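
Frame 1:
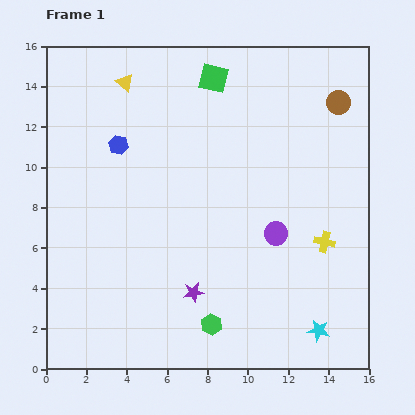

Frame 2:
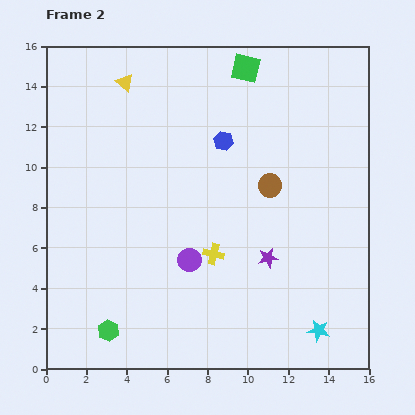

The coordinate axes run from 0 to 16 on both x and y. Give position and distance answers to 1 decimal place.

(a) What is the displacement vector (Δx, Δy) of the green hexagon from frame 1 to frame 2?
(-5.1, -0.3)

The green hexagon was at (8.2, 2.2) in frame 1 and (3.1, 1.9) in frame 2.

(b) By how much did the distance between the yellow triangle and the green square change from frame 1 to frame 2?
+1.6

Distance in frame 1: 4.4. Distance in frame 2: 6.0.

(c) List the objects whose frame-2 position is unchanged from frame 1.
the cyan star, the yellow triangle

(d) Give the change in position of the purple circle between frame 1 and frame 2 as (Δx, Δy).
(-4.3, -1.3)

The purple circle was at (11.4, 6.7) in frame 1 and (7.1, 5.4) in frame 2.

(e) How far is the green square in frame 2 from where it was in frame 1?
1.7

The green square moved from (8.3, 14.4) to (9.9, 14.9), a distance of √(1.6² + 0.5²) ≈ 1.7.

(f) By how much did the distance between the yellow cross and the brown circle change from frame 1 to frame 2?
-2.5

Distance in frame 1: 6.9. Distance in frame 2: 4.4.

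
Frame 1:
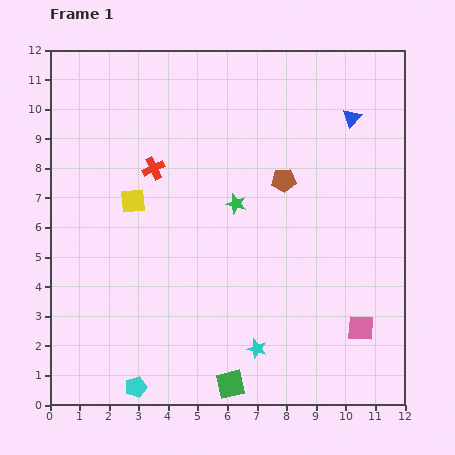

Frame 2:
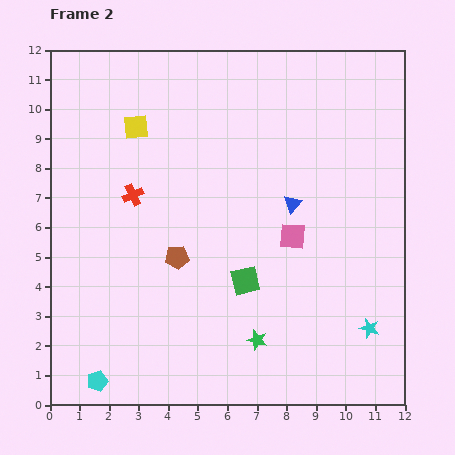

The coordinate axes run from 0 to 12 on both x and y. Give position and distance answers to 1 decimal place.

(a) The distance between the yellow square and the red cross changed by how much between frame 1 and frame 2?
+1.0

Distance in frame 1: 1.3. Distance in frame 2: 2.3.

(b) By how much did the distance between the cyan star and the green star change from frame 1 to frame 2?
-1.1

Distance in frame 1: 4.9. Distance in frame 2: 3.8.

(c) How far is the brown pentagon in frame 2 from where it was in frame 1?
4.4

The brown pentagon moved from (7.9, 7.6) to (4.3, 5.0), a distance of √(3.6² + 2.6²) ≈ 4.4.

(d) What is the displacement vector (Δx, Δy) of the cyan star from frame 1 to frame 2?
(3.8, 0.7)

The cyan star was at (7.0, 1.9) in frame 1 and (10.8, 2.6) in frame 2.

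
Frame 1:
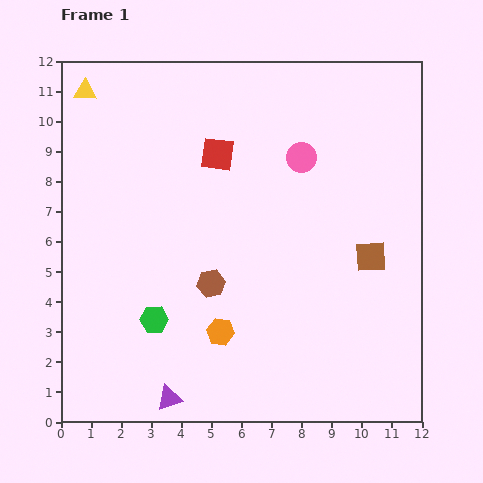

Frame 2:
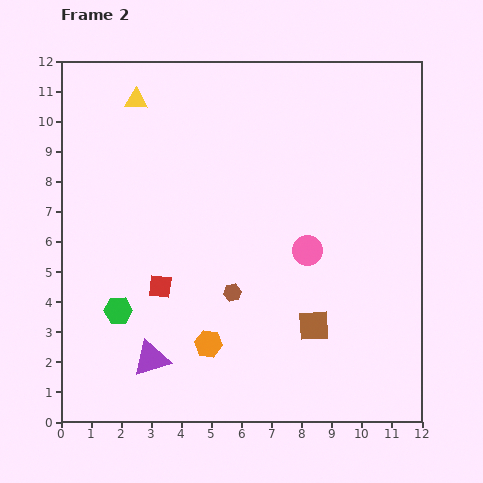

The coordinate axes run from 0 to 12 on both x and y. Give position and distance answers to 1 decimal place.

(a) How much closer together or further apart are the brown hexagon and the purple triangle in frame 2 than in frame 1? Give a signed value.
-0.5

Distance in frame 1: 4.0. Distance in frame 2: 3.5.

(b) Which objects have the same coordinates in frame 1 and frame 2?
none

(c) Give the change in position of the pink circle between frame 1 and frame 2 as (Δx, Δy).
(0.2, -3.1)

The pink circle was at (8.0, 8.8) in frame 1 and (8.2, 5.7) in frame 2.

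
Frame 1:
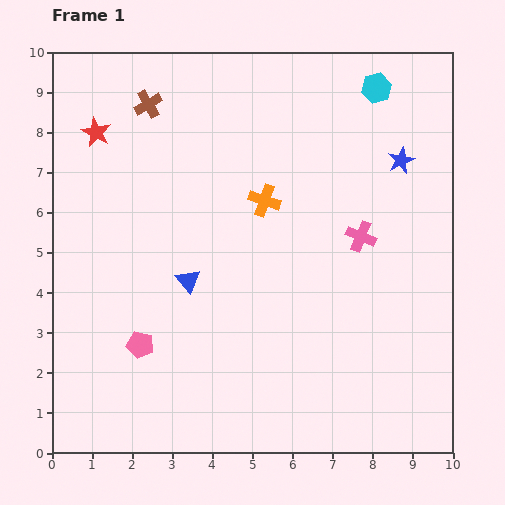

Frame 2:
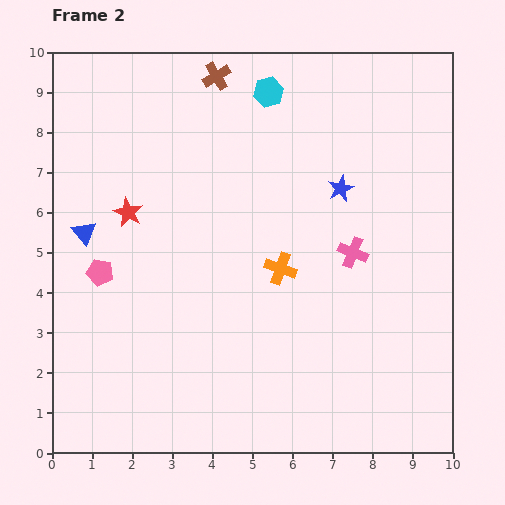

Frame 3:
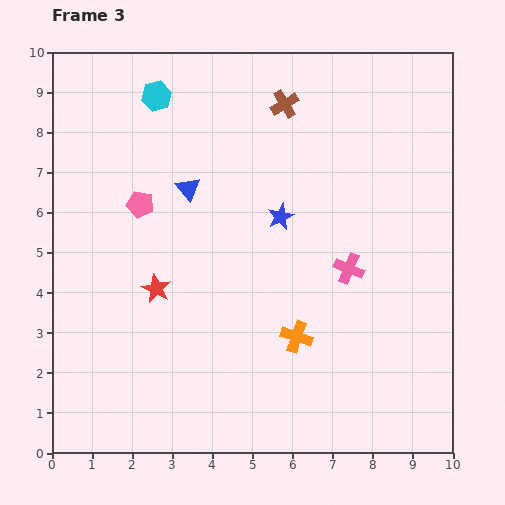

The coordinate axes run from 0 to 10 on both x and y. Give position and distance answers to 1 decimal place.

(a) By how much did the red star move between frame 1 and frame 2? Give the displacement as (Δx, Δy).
(0.8, -2.0)

The red star was at (1.1, 8.0) in frame 1 and (1.9, 6.0) in frame 2.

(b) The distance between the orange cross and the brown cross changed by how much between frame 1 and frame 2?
+1.3

Distance in frame 1: 3.8. Distance in frame 2: 5.1.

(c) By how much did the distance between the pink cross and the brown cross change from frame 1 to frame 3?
-1.8

Distance in frame 1: 6.2. Distance in frame 3: 4.4.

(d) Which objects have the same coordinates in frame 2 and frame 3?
none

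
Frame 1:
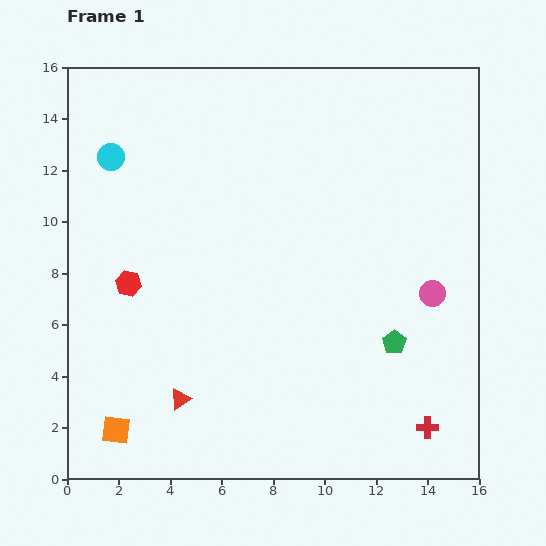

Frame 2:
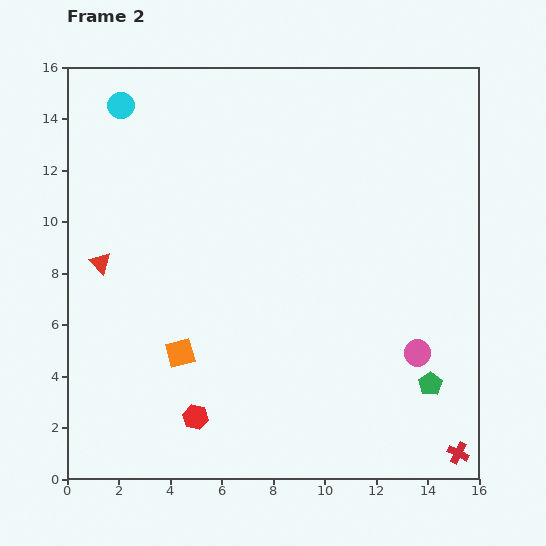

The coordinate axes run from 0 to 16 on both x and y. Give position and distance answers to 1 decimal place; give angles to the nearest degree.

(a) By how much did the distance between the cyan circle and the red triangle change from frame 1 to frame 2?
-3.6

Distance in frame 1: 9.8. Distance in frame 2: 6.2.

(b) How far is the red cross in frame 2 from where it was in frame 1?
1.6

The red cross moved from (14.0, 2.0) to (15.2, 1.0), a distance of √(1.2² + 1.0²) ≈ 1.6.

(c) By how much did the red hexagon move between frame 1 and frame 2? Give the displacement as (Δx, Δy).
(2.6, -5.2)

The red hexagon was at (2.4, 7.6) in frame 1 and (5.0, 2.4) in frame 2.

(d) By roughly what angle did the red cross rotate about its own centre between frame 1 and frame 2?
26° clockwise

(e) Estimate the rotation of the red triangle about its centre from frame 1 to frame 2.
40° counter-clockwise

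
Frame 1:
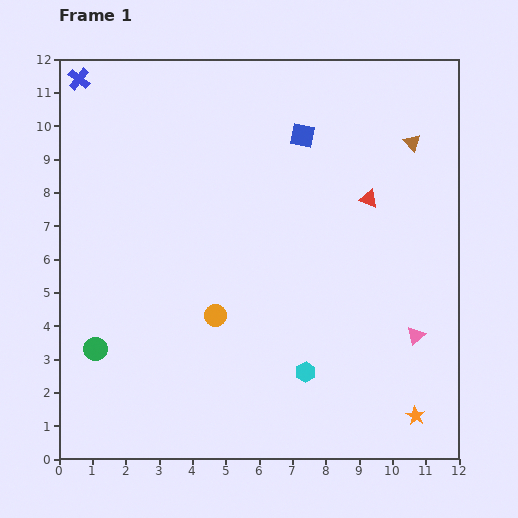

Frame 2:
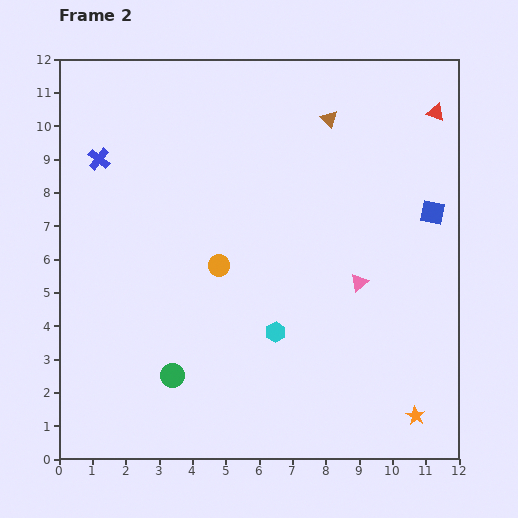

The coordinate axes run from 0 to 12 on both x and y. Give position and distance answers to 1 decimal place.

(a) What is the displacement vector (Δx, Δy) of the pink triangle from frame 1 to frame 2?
(-1.7, 1.6)

The pink triangle was at (10.7, 3.7) in frame 1 and (9.0, 5.3) in frame 2.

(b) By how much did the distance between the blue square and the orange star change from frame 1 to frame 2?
-3.0

Distance in frame 1: 9.1. Distance in frame 2: 6.1.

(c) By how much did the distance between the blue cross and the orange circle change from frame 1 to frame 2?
-3.4

Distance in frame 1: 8.2. Distance in frame 2: 4.8.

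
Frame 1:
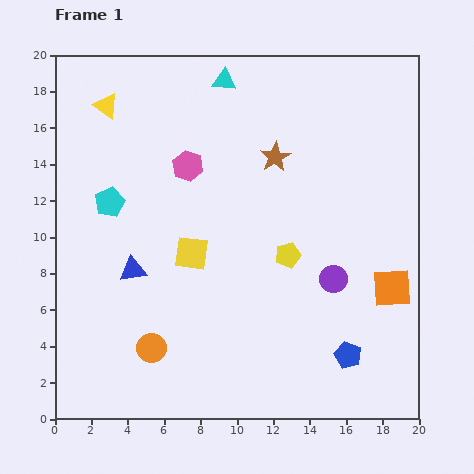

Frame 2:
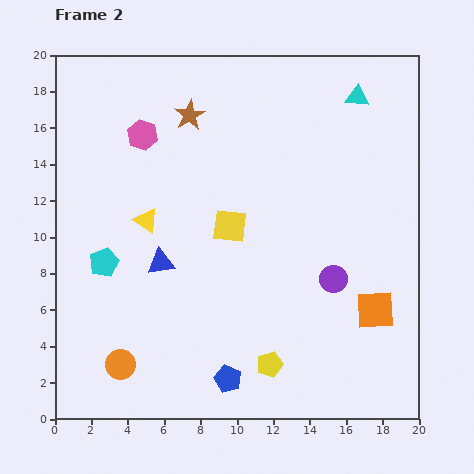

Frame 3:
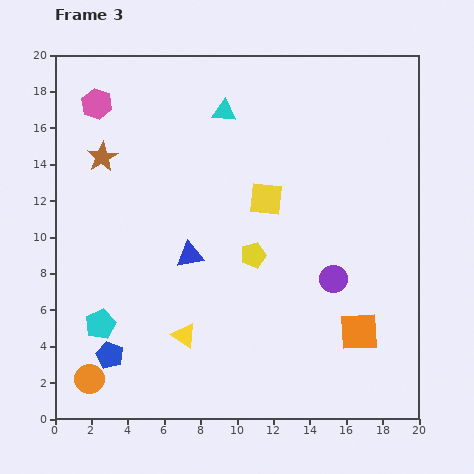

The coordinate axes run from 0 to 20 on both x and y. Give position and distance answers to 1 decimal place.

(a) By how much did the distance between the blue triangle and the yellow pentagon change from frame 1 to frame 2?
-0.3

Distance in frame 1: 8.5. Distance in frame 2: 8.2.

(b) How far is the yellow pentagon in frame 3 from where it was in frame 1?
1.9

The yellow pentagon moved from (12.8, 9.0) to (10.9, 9.0), a distance of √(1.9² + 0.0²) ≈ 1.9.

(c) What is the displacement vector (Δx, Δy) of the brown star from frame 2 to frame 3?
(-4.8, -2.3)

The brown star was at (7.4, 16.7) in frame 2 and (2.6, 14.4) in frame 3.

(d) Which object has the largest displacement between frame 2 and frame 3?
the cyan triangle

(moved 7.3; next 6.6)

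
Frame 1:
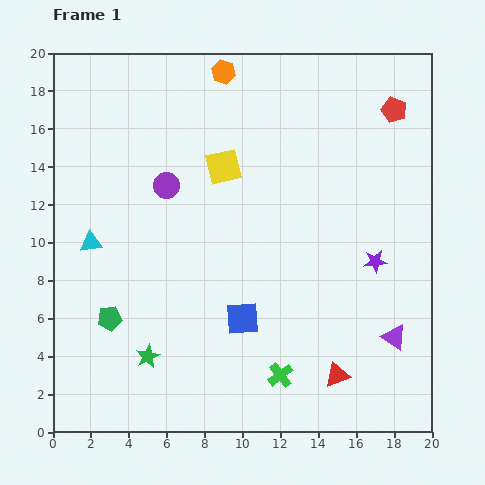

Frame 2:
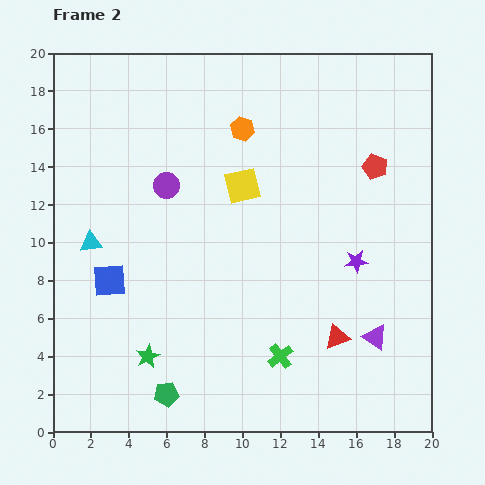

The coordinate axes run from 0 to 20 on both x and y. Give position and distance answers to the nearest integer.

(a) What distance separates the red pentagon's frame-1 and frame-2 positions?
3

The red pentagon moved from (18, 17) to (17, 14), a distance of √(1² + 3²) ≈ 3.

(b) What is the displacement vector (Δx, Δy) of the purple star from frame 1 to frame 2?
(-1, 0)

The purple star was at (17, 9) in frame 1 and (16, 9) in frame 2.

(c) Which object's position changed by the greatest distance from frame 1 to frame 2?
the blue square

(moved 7; next 5)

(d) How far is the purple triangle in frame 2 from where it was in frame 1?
1

The purple triangle moved from (18, 5) to (17, 5), a distance of √(1² + 0²) ≈ 1.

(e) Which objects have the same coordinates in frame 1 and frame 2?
the green star, the cyan triangle, the purple circle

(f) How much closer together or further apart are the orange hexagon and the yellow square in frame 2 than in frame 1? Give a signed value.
-2

Distance in frame 1: 5. Distance in frame 2: 3.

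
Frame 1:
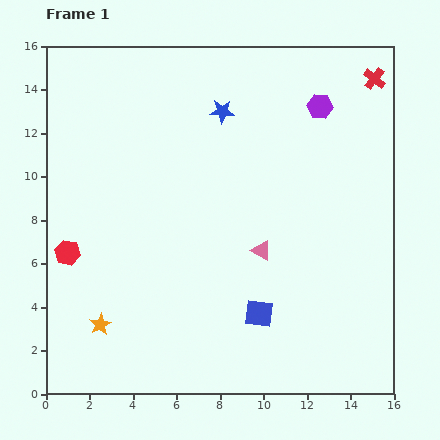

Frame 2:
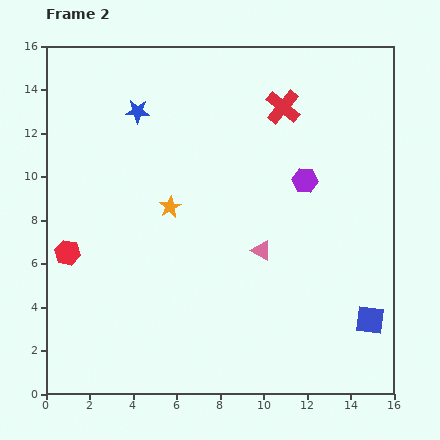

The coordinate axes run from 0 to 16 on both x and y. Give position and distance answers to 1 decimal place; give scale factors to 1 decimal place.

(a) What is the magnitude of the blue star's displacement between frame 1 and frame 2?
3.9

The blue star moved from (8.1, 13.0) to (4.2, 13.0), a distance of √(3.9² + 0.0²) ≈ 3.9.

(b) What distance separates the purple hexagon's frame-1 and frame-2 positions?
3.5

The purple hexagon moved from (12.6, 13.2) to (11.9, 9.8), a distance of √(0.7² + 3.4²) ≈ 3.5.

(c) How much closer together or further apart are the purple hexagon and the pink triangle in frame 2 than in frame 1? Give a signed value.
-3.3

Distance in frame 1: 7.1. Distance in frame 2: 3.8.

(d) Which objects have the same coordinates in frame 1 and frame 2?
the pink triangle, the red hexagon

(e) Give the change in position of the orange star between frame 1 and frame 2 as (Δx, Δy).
(3.2, 5.4)

The orange star was at (2.5, 3.2) in frame 1 and (5.7, 8.6) in frame 2.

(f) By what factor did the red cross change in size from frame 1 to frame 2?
1.6×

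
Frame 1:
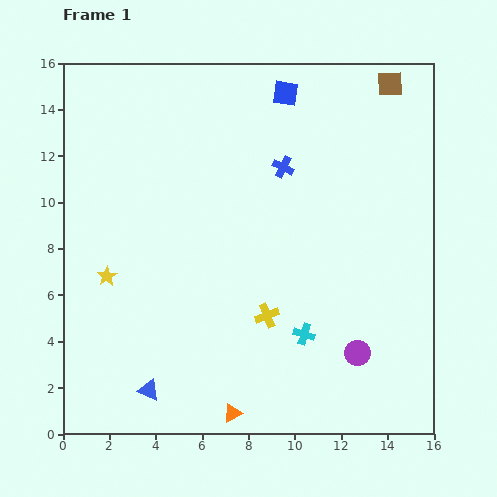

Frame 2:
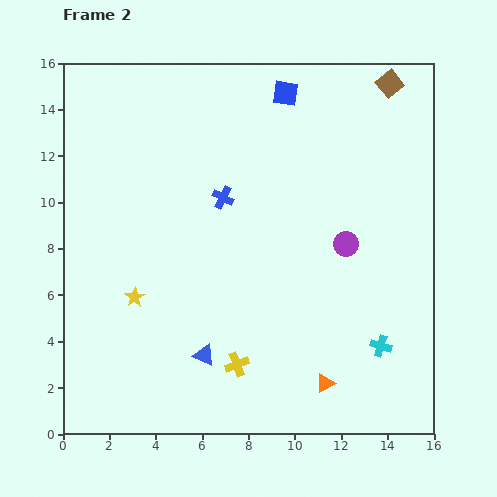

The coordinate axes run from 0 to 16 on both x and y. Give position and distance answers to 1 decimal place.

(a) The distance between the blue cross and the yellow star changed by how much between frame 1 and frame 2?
-3.2

Distance in frame 1: 8.9. Distance in frame 2: 5.7.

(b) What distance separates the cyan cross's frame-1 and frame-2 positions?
3.3

The cyan cross moved from (10.4, 4.3) to (13.7, 3.8), a distance of √(3.3² + 0.5²) ≈ 3.3.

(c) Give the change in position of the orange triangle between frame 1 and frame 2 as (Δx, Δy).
(4.0, 1.3)

The orange triangle was at (7.3, 0.9) in frame 1 and (11.3, 2.2) in frame 2.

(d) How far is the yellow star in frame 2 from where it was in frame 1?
1.5

The yellow star moved from (1.9, 6.8) to (3.1, 5.9), a distance of √(1.2² + 0.9²) ≈ 1.5.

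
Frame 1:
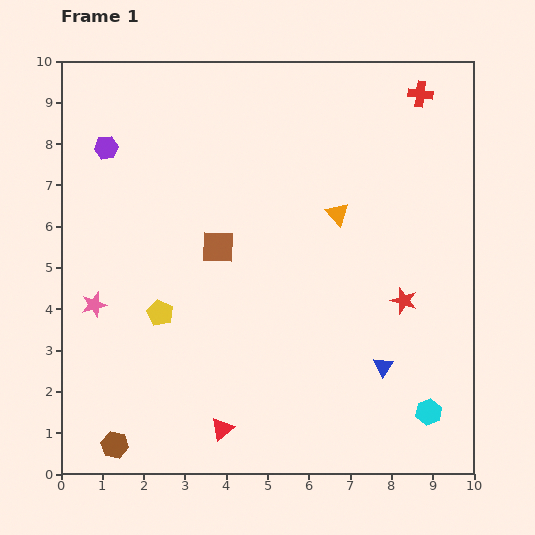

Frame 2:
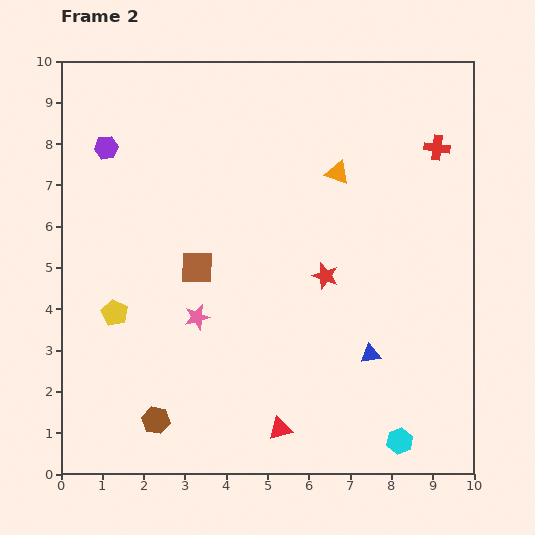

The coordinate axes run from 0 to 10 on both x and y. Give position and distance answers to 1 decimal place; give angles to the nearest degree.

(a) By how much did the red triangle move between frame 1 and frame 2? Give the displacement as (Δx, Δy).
(1.4, 0.0)

The red triangle was at (3.9, 1.1) in frame 1 and (5.3, 1.1) in frame 2.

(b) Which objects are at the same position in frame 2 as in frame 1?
the purple hexagon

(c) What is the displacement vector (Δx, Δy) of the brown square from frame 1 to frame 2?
(-0.5, -0.5)

The brown square was at (3.8, 5.5) in frame 1 and (3.3, 5.0) in frame 2.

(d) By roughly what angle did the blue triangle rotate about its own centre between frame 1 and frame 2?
46° clockwise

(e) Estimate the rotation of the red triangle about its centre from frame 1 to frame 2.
26° clockwise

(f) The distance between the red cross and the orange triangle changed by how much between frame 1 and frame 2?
-1.0

Distance in frame 1: 3.5. Distance in frame 2: 2.5.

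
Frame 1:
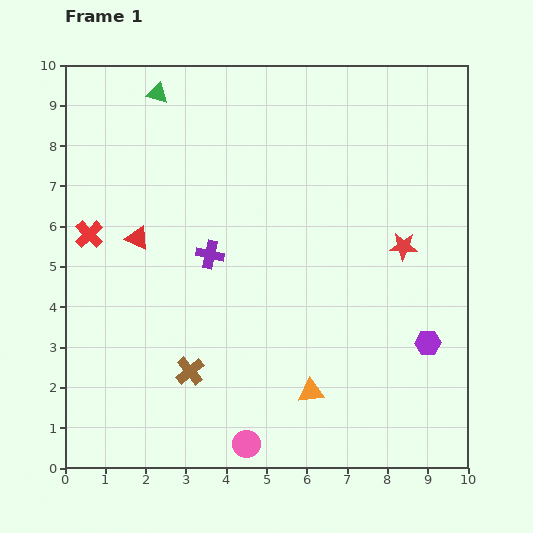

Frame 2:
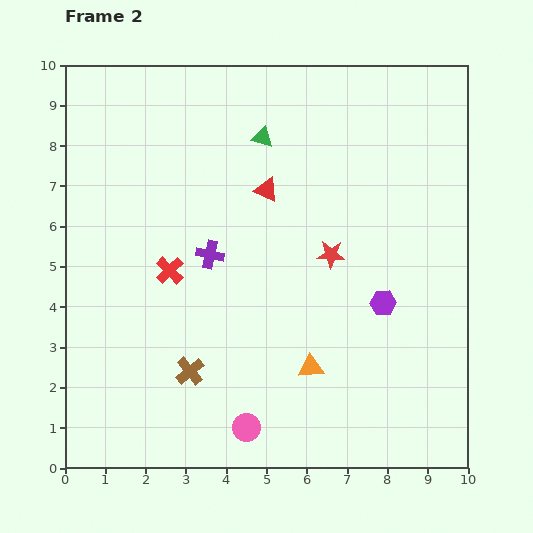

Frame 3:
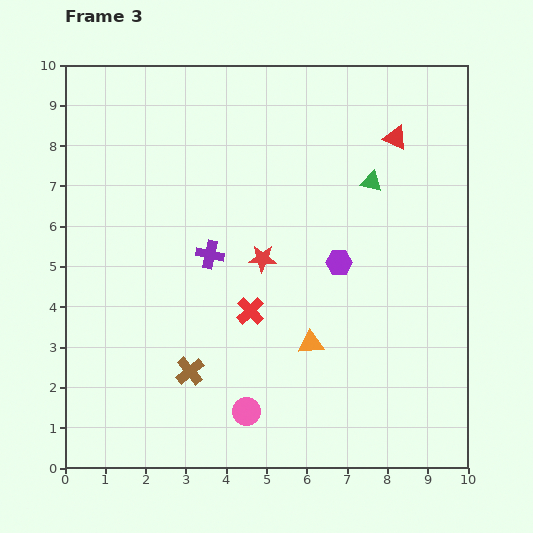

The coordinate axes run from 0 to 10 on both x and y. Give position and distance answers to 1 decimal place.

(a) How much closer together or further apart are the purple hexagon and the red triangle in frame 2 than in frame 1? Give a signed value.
-3.7

Distance in frame 1: 7.7. Distance in frame 2: 4.0.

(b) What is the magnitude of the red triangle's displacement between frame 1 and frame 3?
6.9

The red triangle moved from (1.8, 5.7) to (8.2, 8.2), a distance of √(6.4² + 2.5²) ≈ 6.9.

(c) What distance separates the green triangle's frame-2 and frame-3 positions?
2.9

The green triangle moved from (4.9, 8.2) to (7.6, 7.1), a distance of √(2.7² + 1.1²) ≈ 2.9.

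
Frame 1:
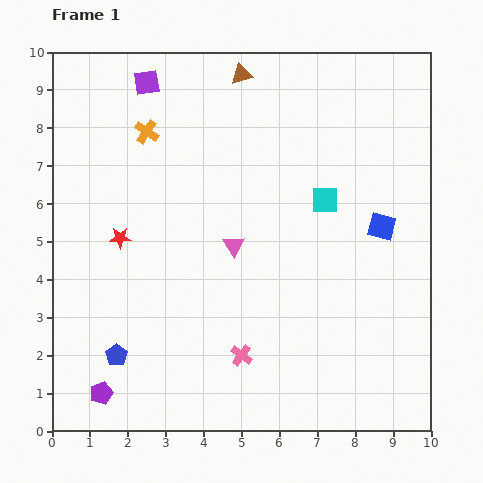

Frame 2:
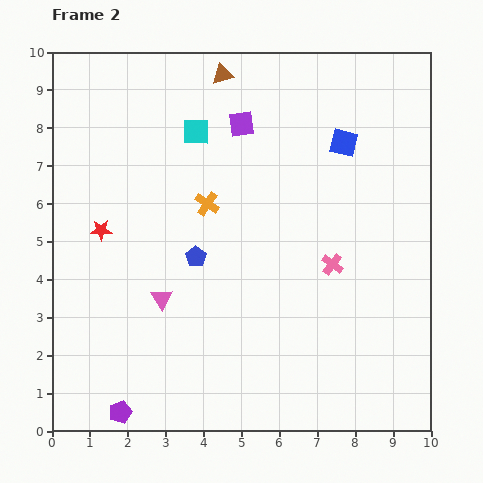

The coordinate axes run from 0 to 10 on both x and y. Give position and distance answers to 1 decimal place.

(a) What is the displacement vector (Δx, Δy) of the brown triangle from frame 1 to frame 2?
(-0.5, 0.0)

The brown triangle was at (5.0, 9.4) in frame 1 and (4.5, 9.4) in frame 2.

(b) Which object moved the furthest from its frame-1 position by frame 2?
the cyan square

(moved 3.8; next 3.4)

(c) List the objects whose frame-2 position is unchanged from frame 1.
none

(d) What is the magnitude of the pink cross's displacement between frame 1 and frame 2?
3.4

The pink cross moved from (5.0, 2.0) to (7.4, 4.4), a distance of √(2.4² + 2.4²) ≈ 3.4.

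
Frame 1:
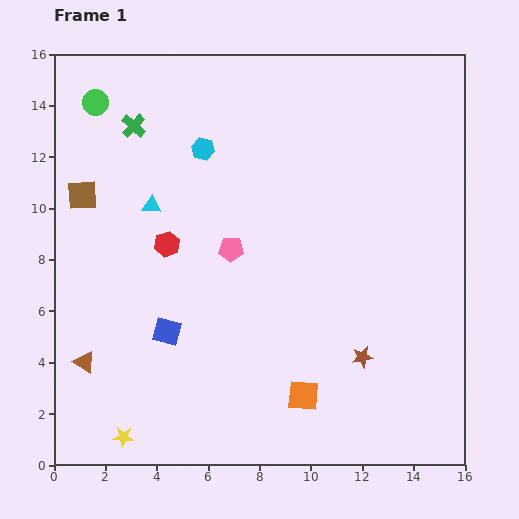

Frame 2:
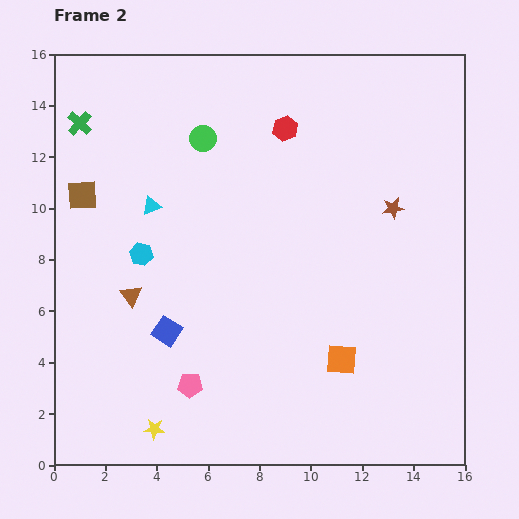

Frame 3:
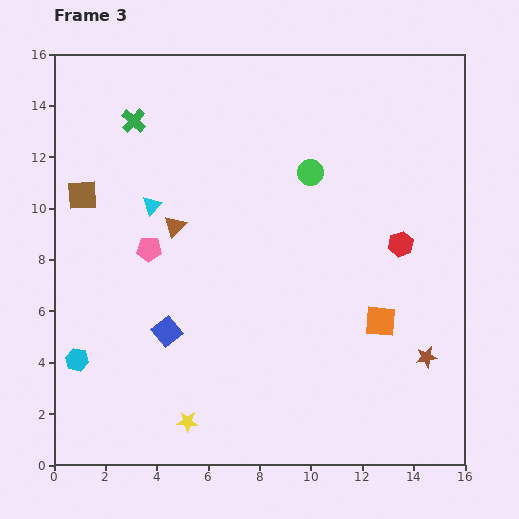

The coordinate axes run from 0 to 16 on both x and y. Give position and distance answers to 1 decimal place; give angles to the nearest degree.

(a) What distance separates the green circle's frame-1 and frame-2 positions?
4.4

The green circle moved from (1.6, 14.1) to (5.8, 12.7), a distance of √(4.2² + 1.4²) ≈ 4.4.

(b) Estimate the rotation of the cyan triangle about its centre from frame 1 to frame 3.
52° counter-clockwise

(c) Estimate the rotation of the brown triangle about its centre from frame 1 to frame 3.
39° clockwise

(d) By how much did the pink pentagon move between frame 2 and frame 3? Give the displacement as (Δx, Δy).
(-1.6, 5.3)

The pink pentagon was at (5.3, 3.1) in frame 2 and (3.7, 8.4) in frame 3.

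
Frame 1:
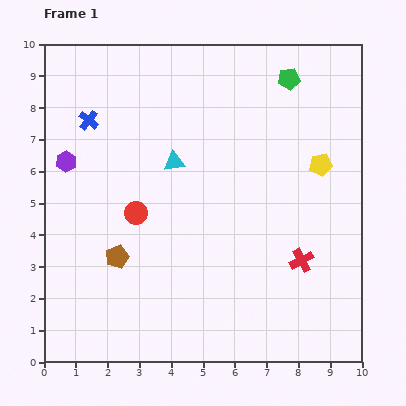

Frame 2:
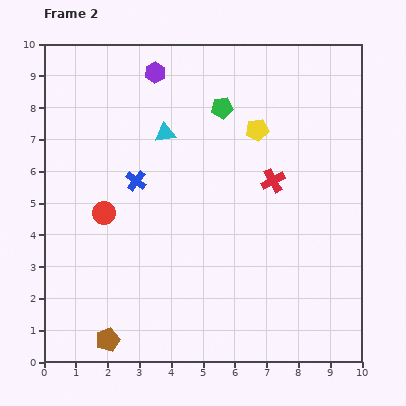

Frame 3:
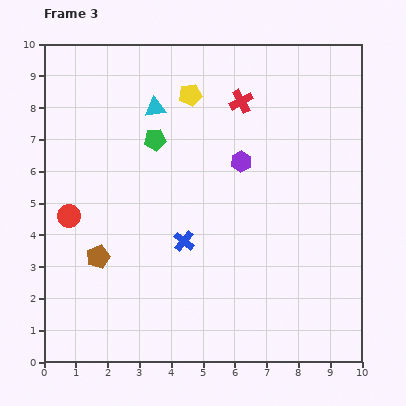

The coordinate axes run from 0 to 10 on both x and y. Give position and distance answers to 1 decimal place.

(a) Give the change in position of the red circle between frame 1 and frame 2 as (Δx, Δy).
(-1.0, 0.0)

The red circle was at (2.9, 4.7) in frame 1 and (1.9, 4.7) in frame 2.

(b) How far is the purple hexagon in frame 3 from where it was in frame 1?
5.5

The purple hexagon moved from (0.7, 6.3) to (6.2, 6.3), a distance of √(5.5² + 0.0²) ≈ 5.5.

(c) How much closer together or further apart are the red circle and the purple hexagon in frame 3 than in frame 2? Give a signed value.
+1.0

Distance in frame 2: 4.7. Distance in frame 3: 5.7.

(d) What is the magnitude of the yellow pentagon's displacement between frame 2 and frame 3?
2.4

The yellow pentagon moved from (6.7, 7.3) to (4.6, 8.4), a distance of √(2.1² + 1.1²) ≈ 2.4.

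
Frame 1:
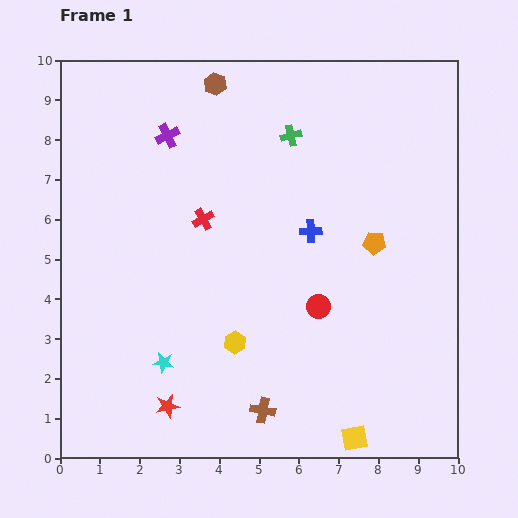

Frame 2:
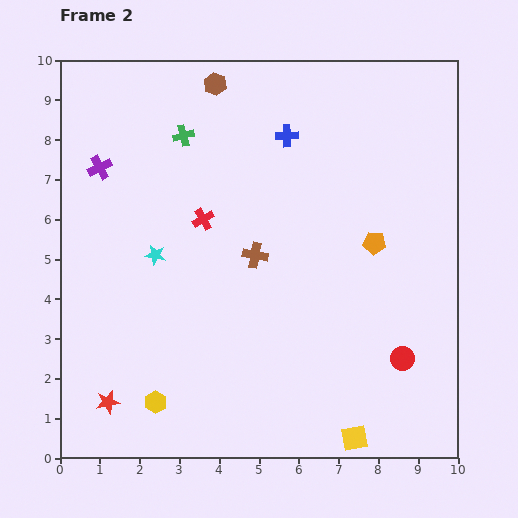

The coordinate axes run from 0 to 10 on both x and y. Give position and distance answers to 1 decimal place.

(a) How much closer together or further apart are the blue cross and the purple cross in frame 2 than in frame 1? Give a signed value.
+0.5

Distance in frame 1: 4.3. Distance in frame 2: 4.8.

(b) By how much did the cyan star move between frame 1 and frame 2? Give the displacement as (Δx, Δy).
(-0.2, 2.7)

The cyan star was at (2.6, 2.4) in frame 1 and (2.4, 5.1) in frame 2.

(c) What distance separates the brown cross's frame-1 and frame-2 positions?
3.9

The brown cross moved from (5.1, 1.2) to (4.9, 5.1), a distance of √(0.2² + 3.9²) ≈ 3.9.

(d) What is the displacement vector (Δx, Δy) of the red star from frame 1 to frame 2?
(-1.5, 0.1)

The red star was at (2.7, 1.3) in frame 1 and (1.2, 1.4) in frame 2.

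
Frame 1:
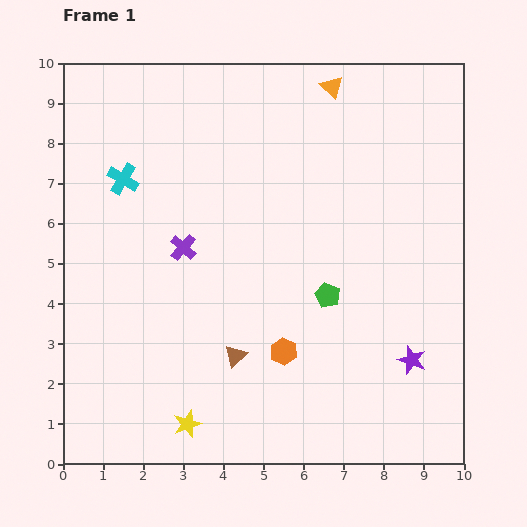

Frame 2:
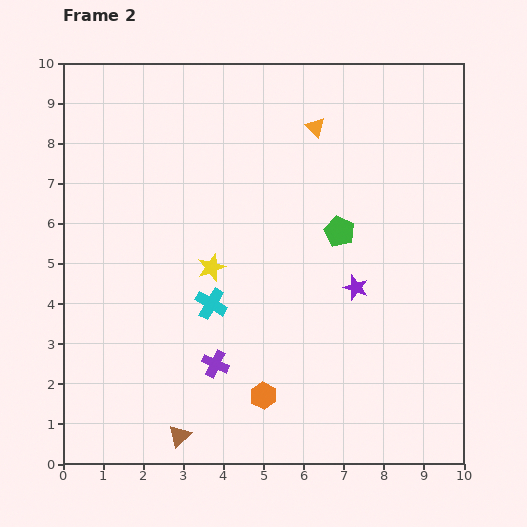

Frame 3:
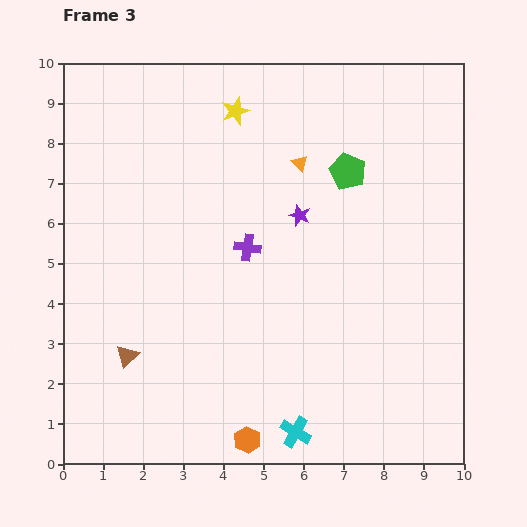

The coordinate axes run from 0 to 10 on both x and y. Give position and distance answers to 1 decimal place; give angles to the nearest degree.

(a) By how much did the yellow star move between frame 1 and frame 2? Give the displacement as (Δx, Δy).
(0.6, 3.9)

The yellow star was at (3.1, 1.0) in frame 1 and (3.7, 4.9) in frame 2.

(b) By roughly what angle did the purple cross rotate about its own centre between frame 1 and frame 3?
33° counter-clockwise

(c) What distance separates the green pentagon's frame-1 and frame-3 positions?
3.1

The green pentagon moved from (6.6, 4.2) to (7.1, 7.3), a distance of √(0.5² + 3.1²) ≈ 3.1.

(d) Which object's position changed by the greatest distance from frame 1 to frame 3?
the yellow star

(moved 7.9; next 7.6)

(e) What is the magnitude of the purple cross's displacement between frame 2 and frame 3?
3.0

The purple cross moved from (3.8, 2.5) to (4.6, 5.4), a distance of √(0.8² + 2.9²) ≈ 3.0.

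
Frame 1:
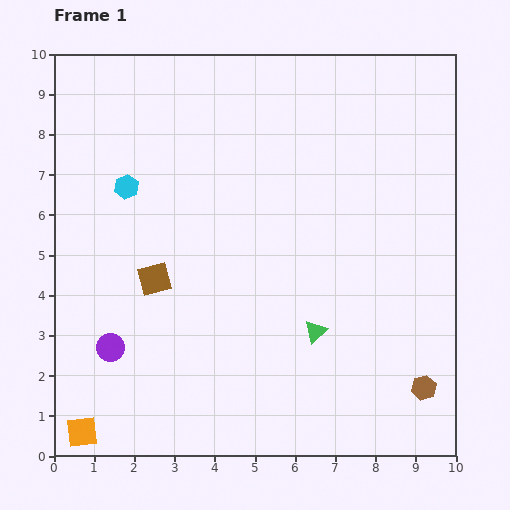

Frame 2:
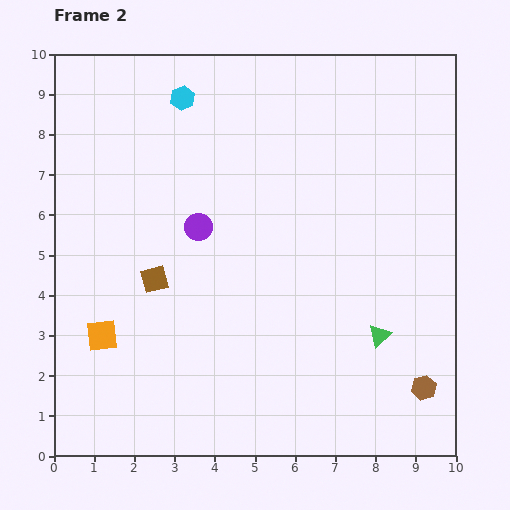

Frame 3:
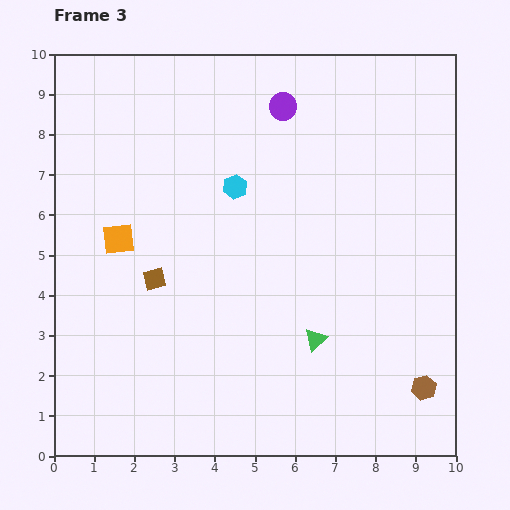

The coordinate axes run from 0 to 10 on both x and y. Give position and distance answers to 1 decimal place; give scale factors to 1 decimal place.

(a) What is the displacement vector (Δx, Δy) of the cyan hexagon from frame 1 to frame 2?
(1.4, 2.2)

The cyan hexagon was at (1.8, 6.7) in frame 1 and (3.2, 8.9) in frame 2.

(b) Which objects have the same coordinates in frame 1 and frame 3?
the brown square, the brown hexagon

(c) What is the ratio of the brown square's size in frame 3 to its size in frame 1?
0.7×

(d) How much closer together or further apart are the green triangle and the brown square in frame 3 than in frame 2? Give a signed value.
-1.5

Distance in frame 2: 5.8. Distance in frame 3: 4.3.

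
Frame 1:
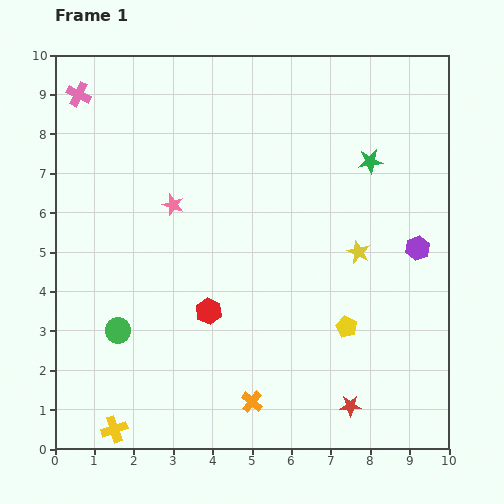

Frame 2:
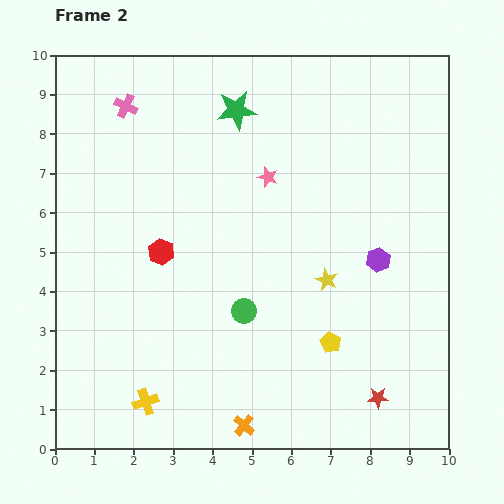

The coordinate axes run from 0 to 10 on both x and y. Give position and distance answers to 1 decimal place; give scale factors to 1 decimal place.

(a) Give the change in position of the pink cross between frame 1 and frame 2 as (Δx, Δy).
(1.2, -0.3)

The pink cross was at (0.6, 9.0) in frame 1 and (1.8, 8.7) in frame 2.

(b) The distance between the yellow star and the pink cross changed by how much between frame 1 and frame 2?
-1.4

Distance in frame 1: 8.1. Distance in frame 2: 6.7.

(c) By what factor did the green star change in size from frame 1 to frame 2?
1.6×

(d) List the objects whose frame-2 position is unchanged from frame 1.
none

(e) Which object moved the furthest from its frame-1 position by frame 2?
the green star

(moved 3.6; next 3.2)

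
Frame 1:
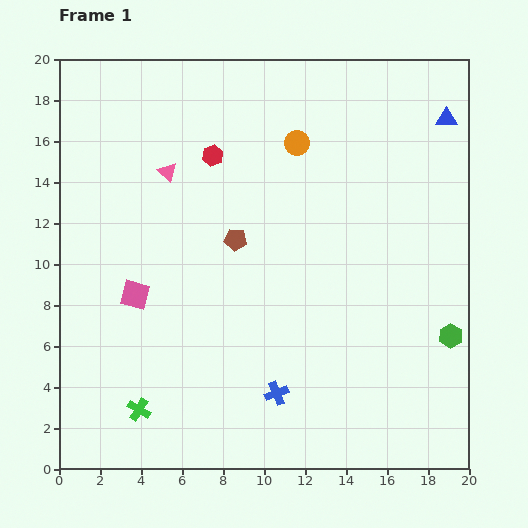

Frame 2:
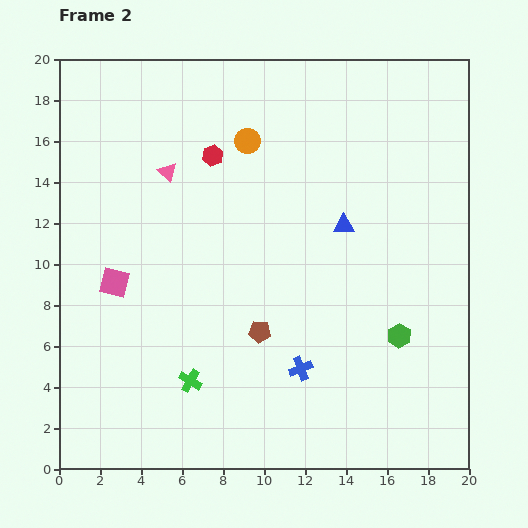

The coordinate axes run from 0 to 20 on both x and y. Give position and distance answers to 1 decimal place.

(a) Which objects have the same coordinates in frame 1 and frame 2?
the red hexagon, the pink triangle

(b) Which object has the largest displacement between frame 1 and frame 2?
the blue triangle

(moved 7.2; next 4.7)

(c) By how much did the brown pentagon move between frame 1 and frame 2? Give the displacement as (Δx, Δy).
(1.2, -4.5)

The brown pentagon was at (8.6, 11.2) in frame 1 and (9.8, 6.7) in frame 2.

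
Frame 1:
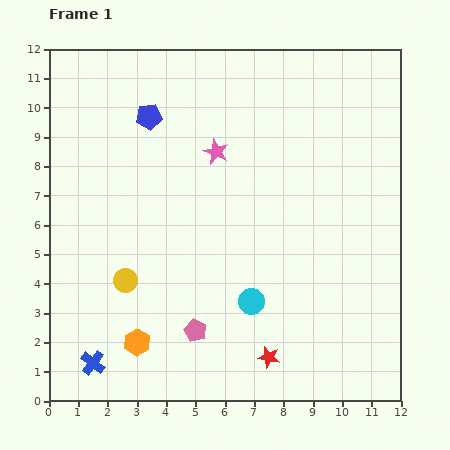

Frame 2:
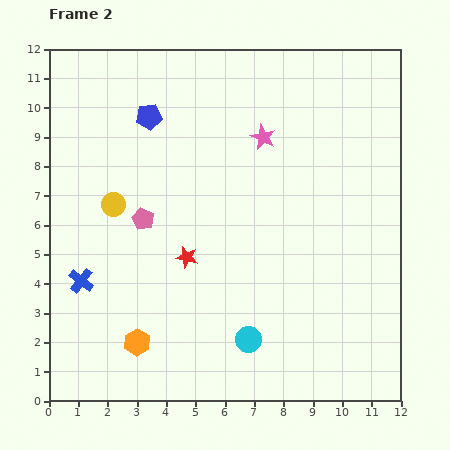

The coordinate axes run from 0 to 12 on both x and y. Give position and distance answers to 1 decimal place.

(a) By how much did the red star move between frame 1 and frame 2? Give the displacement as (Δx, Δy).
(-2.8, 3.4)

The red star was at (7.5, 1.5) in frame 1 and (4.7, 4.9) in frame 2.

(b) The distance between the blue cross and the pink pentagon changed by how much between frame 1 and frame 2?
-0.7

Distance in frame 1: 3.7. Distance in frame 2: 3.0.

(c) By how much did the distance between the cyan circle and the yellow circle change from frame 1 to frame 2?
+2.1

Distance in frame 1: 4.4. Distance in frame 2: 6.5.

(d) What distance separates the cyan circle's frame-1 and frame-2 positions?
1.3

The cyan circle moved from (6.9, 3.4) to (6.8, 2.1), a distance of √(0.1² + 1.3²) ≈ 1.3.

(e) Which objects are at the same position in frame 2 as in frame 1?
the blue pentagon, the orange hexagon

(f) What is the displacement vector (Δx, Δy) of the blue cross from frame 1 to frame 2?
(-0.4, 2.8)

The blue cross was at (1.5, 1.3) in frame 1 and (1.1, 4.1) in frame 2.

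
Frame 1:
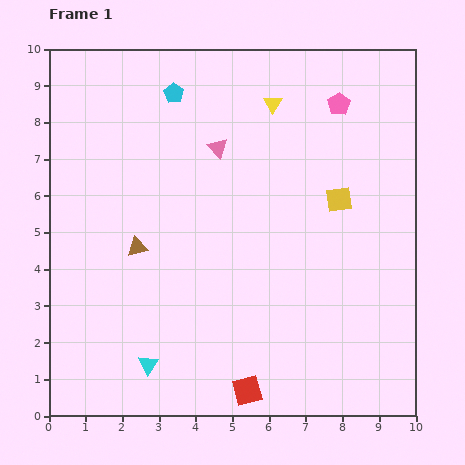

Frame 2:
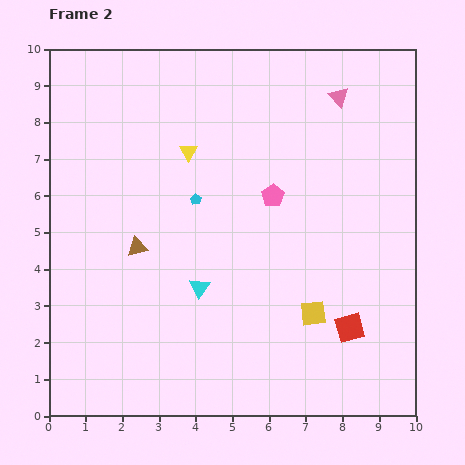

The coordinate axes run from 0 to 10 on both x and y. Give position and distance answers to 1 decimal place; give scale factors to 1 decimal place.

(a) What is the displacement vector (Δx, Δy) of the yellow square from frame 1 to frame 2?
(-0.7, -3.1)

The yellow square was at (7.9, 5.9) in frame 1 and (7.2, 2.8) in frame 2.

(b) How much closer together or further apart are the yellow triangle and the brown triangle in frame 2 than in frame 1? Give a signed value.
-2.4

Distance in frame 1: 5.4. Distance in frame 2: 3.0.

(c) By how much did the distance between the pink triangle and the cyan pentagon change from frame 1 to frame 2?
+2.9

Distance in frame 1: 1.9. Distance in frame 2: 4.8.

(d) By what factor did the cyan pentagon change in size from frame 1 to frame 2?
0.6×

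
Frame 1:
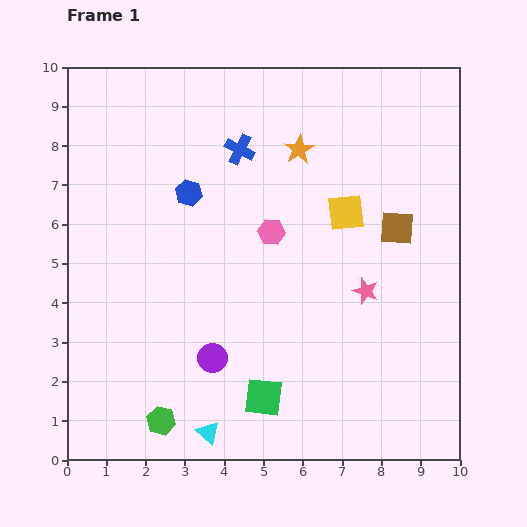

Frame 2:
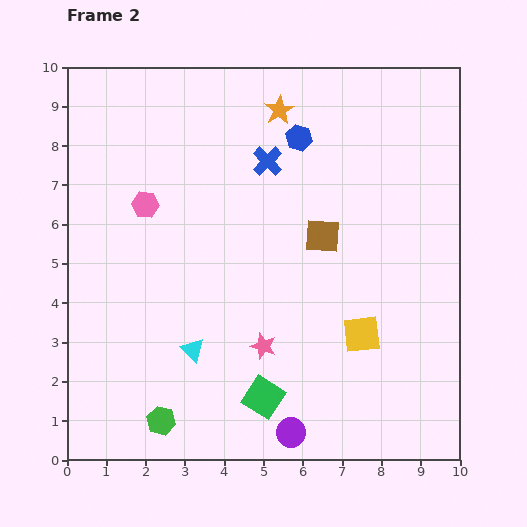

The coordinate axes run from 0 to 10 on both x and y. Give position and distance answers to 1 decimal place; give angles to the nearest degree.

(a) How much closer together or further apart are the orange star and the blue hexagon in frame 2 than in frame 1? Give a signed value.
-2.1

Distance in frame 1: 3.0. Distance in frame 2: 0.9.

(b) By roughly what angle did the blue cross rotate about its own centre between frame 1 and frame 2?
18° clockwise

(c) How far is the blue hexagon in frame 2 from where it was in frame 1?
3.1

The blue hexagon moved from (3.1, 6.8) to (5.9, 8.2), a distance of √(2.8² + 1.4²) ≈ 3.1.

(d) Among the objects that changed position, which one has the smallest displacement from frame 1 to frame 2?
the blue cross

(moved 0.8)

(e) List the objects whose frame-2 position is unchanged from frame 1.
the green square, the green hexagon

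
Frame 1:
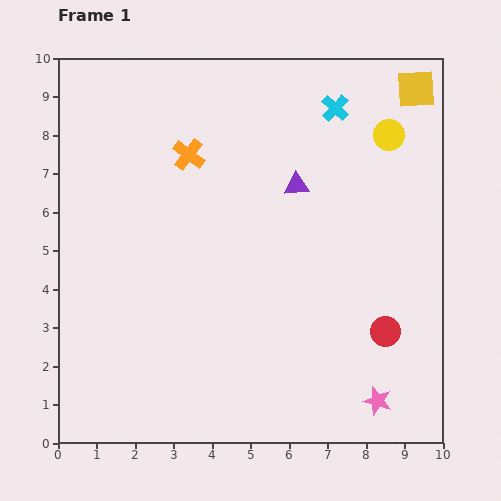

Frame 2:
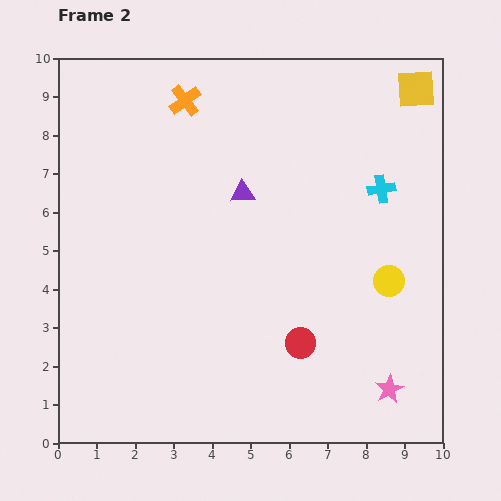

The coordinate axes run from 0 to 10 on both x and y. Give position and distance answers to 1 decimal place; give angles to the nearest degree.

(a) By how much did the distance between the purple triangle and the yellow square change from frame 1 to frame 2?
+1.2

Distance in frame 1: 4.0. Distance in frame 2: 5.2.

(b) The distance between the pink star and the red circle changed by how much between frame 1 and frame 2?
+0.8

Distance in frame 1: 1.8. Distance in frame 2: 2.6.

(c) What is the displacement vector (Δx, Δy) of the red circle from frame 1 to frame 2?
(-2.2, -0.3)

The red circle was at (8.5, 2.9) in frame 1 and (6.3, 2.6) in frame 2.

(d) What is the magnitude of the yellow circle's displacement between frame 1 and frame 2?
3.8

The yellow circle moved from (8.6, 8.0) to (8.6, 4.2), a distance of √(0.0² + 3.8²) ≈ 3.8.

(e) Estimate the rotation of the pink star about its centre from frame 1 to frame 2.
27° clockwise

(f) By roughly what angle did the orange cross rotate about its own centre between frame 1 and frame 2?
15° clockwise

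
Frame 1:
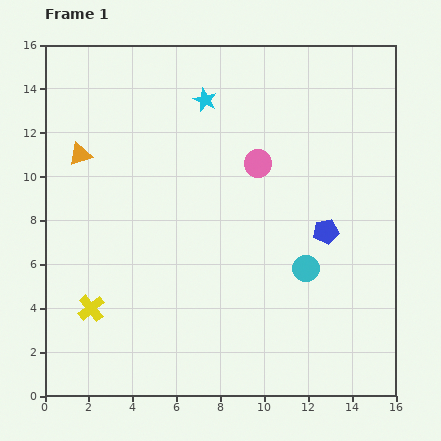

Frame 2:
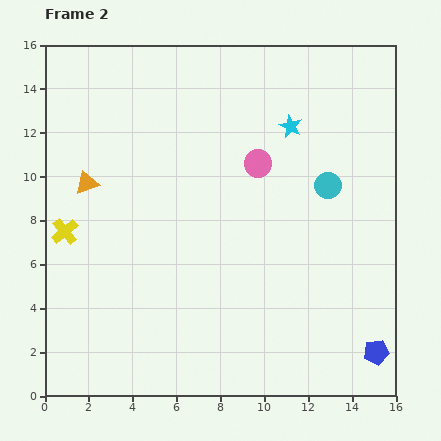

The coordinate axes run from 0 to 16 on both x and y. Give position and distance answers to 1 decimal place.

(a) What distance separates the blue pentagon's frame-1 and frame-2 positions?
6.0

The blue pentagon moved from (12.8, 7.5) to (15.1, 2.0), a distance of √(2.3² + 5.5²) ≈ 6.0.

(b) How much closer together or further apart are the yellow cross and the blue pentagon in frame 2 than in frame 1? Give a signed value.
+3.9

Distance in frame 1: 11.3. Distance in frame 2: 15.2.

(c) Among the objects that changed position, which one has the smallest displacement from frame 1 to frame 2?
the orange triangle

(moved 1.3)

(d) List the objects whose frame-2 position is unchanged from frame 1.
the pink circle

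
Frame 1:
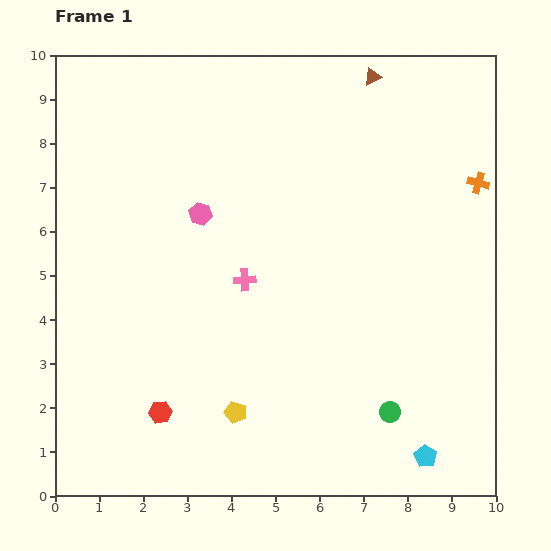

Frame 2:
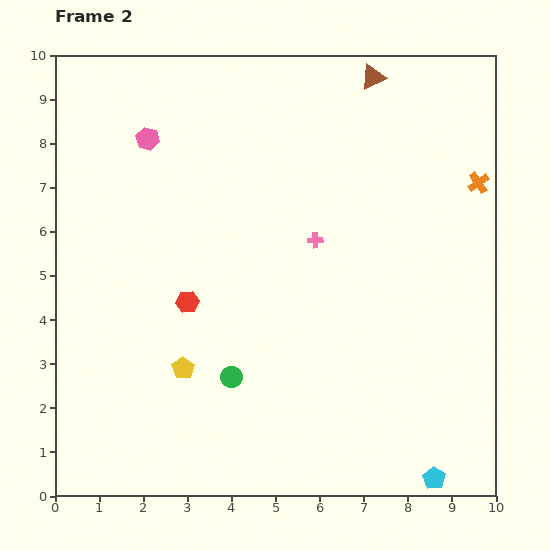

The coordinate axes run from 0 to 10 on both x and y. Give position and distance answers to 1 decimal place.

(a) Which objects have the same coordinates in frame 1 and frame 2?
the brown triangle, the orange cross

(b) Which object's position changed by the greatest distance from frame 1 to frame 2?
the green circle

(moved 3.7; next 2.6)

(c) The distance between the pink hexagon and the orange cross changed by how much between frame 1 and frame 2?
+1.3

Distance in frame 1: 6.3. Distance in frame 2: 7.6.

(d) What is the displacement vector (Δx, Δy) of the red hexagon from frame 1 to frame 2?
(0.6, 2.5)

The red hexagon was at (2.4, 1.9) in frame 1 and (3.0, 4.4) in frame 2.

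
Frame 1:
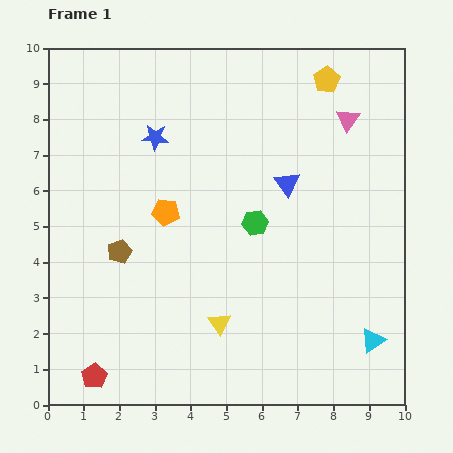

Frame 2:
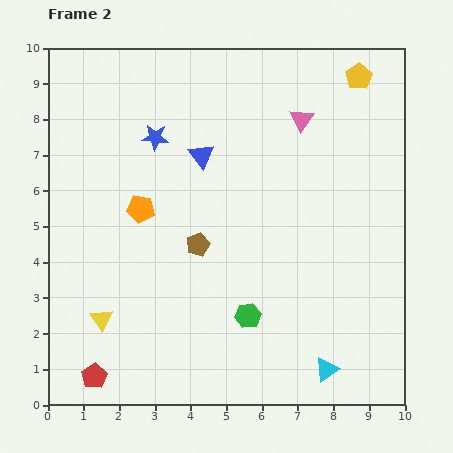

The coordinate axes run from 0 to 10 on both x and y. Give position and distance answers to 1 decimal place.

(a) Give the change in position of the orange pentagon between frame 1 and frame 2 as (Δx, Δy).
(-0.7, 0.1)

The orange pentagon was at (3.3, 5.4) in frame 1 and (2.6, 5.5) in frame 2.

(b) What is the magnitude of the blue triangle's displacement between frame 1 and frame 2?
2.5

The blue triangle moved from (6.7, 6.2) to (4.3, 7.0), a distance of √(2.4² + 0.8²) ≈ 2.5.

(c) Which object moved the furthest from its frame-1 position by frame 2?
the yellow triangle

(moved 3.3; next 2.6)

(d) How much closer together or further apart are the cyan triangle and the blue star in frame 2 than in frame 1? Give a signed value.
-0.2

Distance in frame 1: 8.3. Distance in frame 2: 8.1.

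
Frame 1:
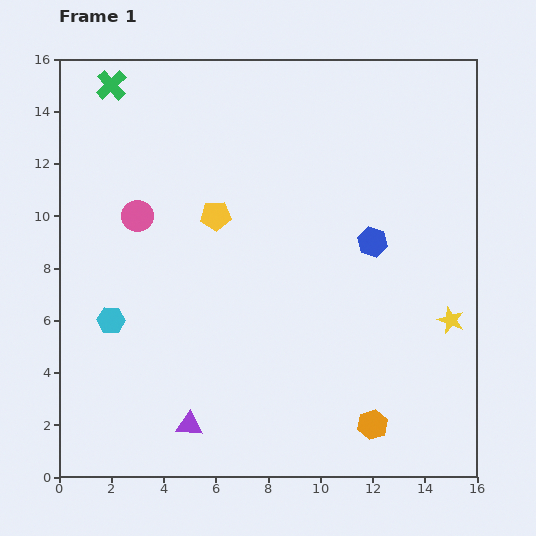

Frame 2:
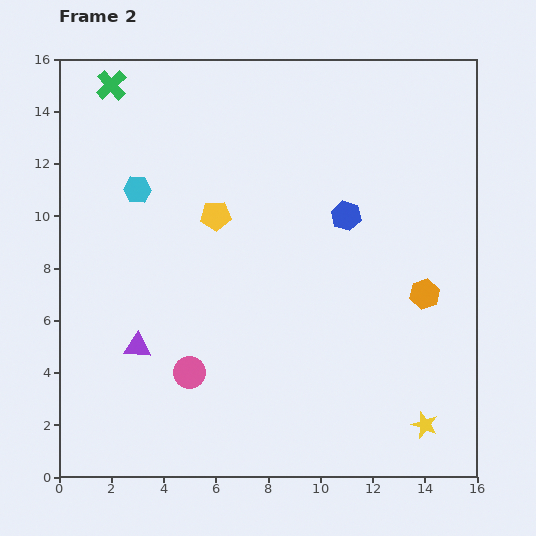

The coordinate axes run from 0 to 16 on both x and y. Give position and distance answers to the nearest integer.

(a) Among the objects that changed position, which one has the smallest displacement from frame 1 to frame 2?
the blue hexagon

(moved 1)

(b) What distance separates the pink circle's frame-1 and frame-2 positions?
6

The pink circle moved from (3, 10) to (5, 4), a distance of √(2² + 6²) ≈ 6.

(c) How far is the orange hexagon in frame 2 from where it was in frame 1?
5

The orange hexagon moved from (12, 2) to (14, 7), a distance of √(2² + 5²) ≈ 5.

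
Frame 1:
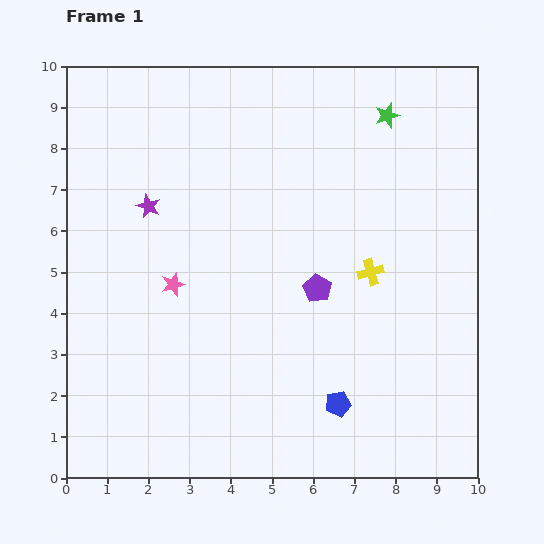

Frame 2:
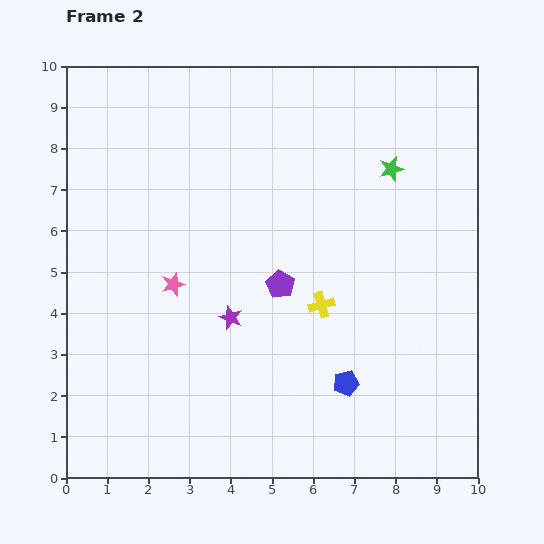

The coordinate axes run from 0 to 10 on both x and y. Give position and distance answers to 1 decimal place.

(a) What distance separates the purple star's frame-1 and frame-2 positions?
3.4

The purple star moved from (2.0, 6.6) to (4.0, 3.9), a distance of √(2.0² + 2.7²) ≈ 3.4.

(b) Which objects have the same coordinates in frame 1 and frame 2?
the pink star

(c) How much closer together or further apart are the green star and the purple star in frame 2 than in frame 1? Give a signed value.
-0.9

Distance in frame 1: 6.2. Distance in frame 2: 5.3.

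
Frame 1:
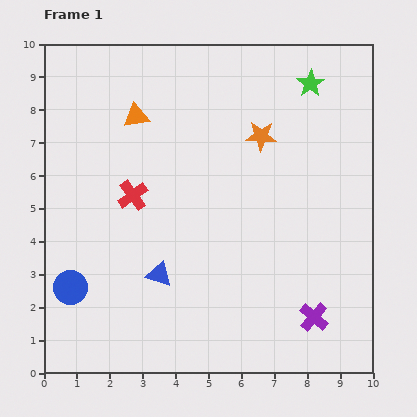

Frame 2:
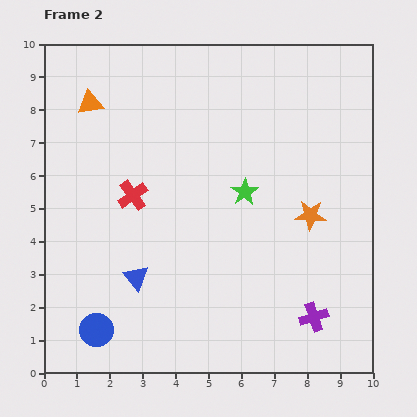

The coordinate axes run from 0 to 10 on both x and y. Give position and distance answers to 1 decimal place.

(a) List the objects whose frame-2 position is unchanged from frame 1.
the red cross, the purple cross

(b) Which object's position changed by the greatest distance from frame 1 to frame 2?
the green star

(moved 3.9; next 2.8)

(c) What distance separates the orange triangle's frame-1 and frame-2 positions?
1.5

The orange triangle moved from (2.8, 7.8) to (1.4, 8.2), a distance of √(1.4² + 0.4²) ≈ 1.5.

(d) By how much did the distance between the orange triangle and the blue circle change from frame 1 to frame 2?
+1.3

Distance in frame 1: 5.6. Distance in frame 2: 6.9.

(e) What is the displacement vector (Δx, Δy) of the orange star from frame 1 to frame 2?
(1.5, -2.4)

The orange star was at (6.6, 7.2) in frame 1 and (8.1, 4.8) in frame 2.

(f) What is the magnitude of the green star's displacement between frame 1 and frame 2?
3.9

The green star moved from (8.1, 8.8) to (6.1, 5.5), a distance of √(2.0² + 3.3²) ≈ 3.9.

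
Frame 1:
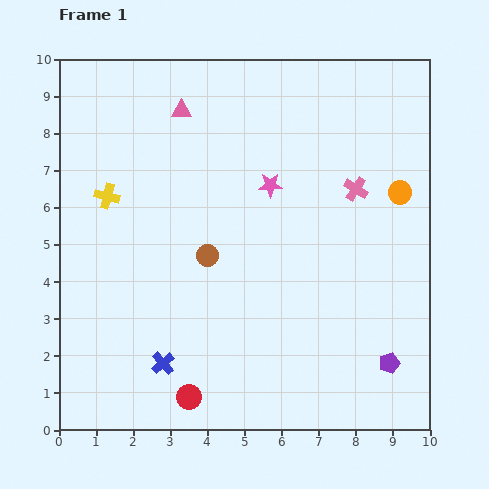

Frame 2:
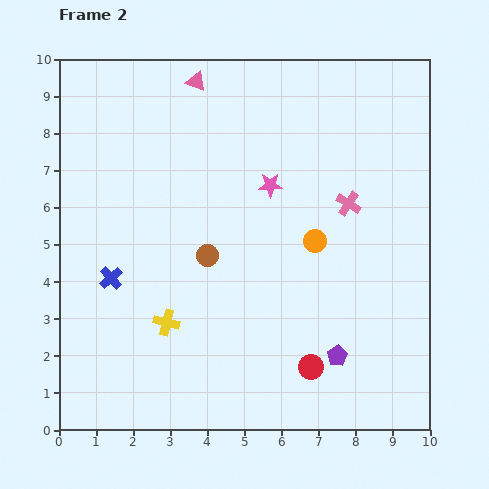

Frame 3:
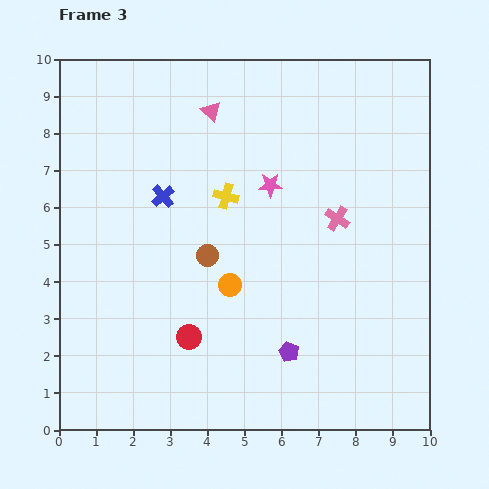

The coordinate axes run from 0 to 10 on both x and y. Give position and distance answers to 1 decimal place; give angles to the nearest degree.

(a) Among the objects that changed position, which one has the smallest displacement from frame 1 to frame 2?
the pink cross

(moved 0.4)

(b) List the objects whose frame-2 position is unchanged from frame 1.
the pink star, the brown circle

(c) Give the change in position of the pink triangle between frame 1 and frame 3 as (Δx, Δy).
(0.8, 0.0)

The pink triangle was at (3.3, 8.6) in frame 1 and (4.1, 8.6) in frame 3.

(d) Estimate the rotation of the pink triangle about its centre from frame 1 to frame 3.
42° clockwise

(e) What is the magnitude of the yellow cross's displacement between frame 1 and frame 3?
3.2

The yellow cross moved from (1.3, 6.3) to (4.5, 6.3), a distance of √(3.2² + 0.0²) ≈ 3.2.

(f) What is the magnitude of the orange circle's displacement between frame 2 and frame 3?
2.6

The orange circle moved from (6.9, 5.1) to (4.6, 3.9), a distance of √(2.3² + 1.2²) ≈ 2.6.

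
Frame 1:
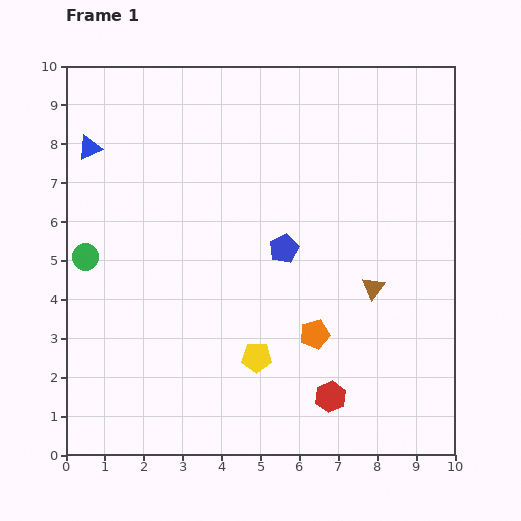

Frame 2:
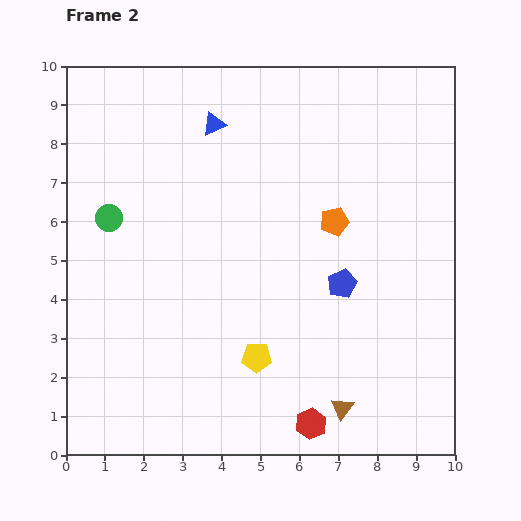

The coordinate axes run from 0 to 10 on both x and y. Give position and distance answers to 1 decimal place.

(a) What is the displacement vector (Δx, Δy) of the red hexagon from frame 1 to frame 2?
(-0.5, -0.7)

The red hexagon was at (6.8, 1.5) in frame 1 and (6.3, 0.8) in frame 2.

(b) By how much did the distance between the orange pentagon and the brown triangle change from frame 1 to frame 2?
+2.9

Distance in frame 1: 1.9. Distance in frame 2: 4.8.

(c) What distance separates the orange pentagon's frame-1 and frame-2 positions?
2.9

The orange pentagon moved from (6.4, 3.1) to (6.9, 6.0), a distance of √(0.5² + 2.9²) ≈ 2.9.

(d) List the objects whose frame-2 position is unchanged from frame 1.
the yellow pentagon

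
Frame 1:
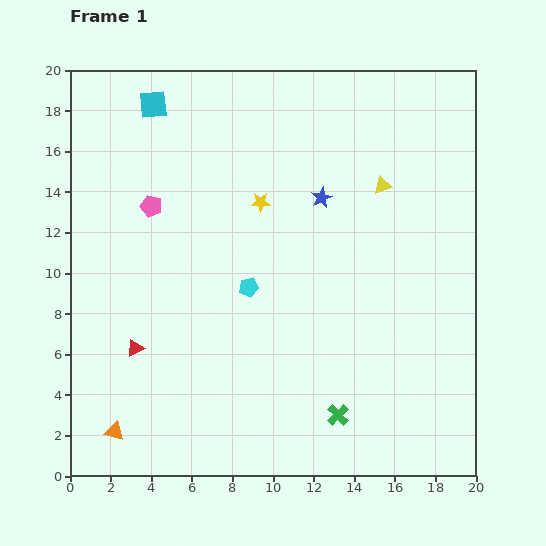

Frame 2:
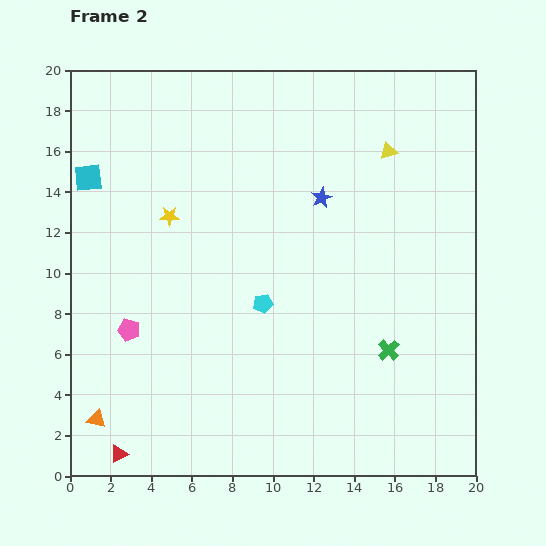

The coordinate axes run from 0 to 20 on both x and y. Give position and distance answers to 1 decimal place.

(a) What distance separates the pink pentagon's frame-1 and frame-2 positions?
6.2

The pink pentagon moved from (4.0, 13.3) to (2.9, 7.2), a distance of √(1.1² + 6.1²) ≈ 6.2.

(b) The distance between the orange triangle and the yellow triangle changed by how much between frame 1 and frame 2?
+1.6

Distance in frame 1: 17.9. Distance in frame 2: 19.5.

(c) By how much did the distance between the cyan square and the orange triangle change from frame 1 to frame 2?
-4.3

Distance in frame 1: 16.2. Distance in frame 2: 11.9.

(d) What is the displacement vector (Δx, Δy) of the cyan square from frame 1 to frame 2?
(-3.2, -3.6)

The cyan square was at (4.1, 18.3) in frame 1 and (0.9, 14.7) in frame 2.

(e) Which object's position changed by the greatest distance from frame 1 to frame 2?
the pink pentagon

(moved 6.2; next 5.3)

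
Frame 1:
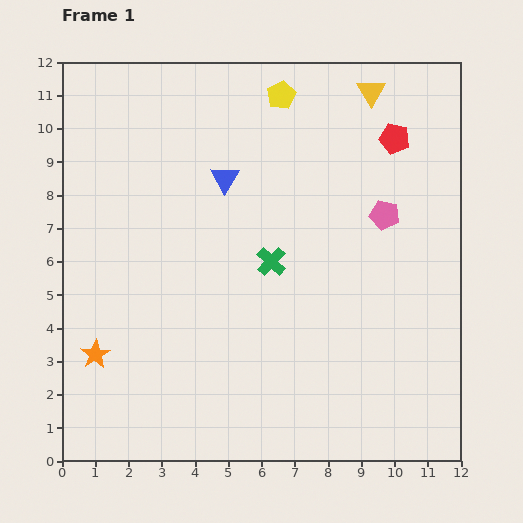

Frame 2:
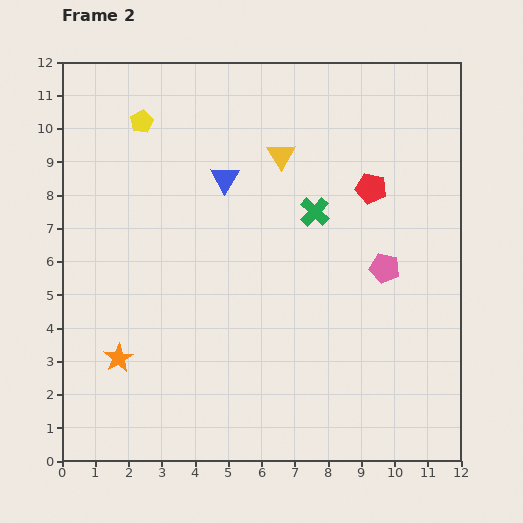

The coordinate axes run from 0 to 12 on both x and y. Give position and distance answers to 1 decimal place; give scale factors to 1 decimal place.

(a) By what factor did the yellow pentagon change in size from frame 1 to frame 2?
0.8×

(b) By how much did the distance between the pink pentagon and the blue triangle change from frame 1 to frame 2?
+0.6

Distance in frame 1: 4.9. Distance in frame 2: 5.5.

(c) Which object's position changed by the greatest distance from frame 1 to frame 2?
the yellow pentagon

(moved 4.3; next 3.3)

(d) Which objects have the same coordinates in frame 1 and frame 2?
the blue triangle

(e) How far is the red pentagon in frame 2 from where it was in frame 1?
1.7

The red pentagon moved from (10.0, 9.7) to (9.3, 8.2), a distance of √(0.7² + 1.5²) ≈ 1.7.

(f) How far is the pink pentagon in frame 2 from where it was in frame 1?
1.6

The pink pentagon moved from (9.7, 7.4) to (9.7, 5.8), a distance of √(0.0² + 1.6²) ≈ 1.6.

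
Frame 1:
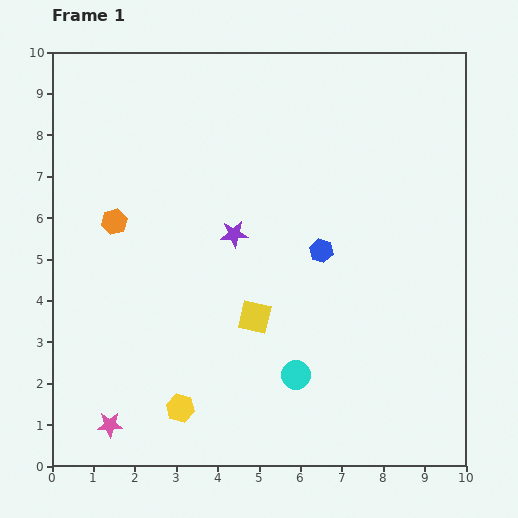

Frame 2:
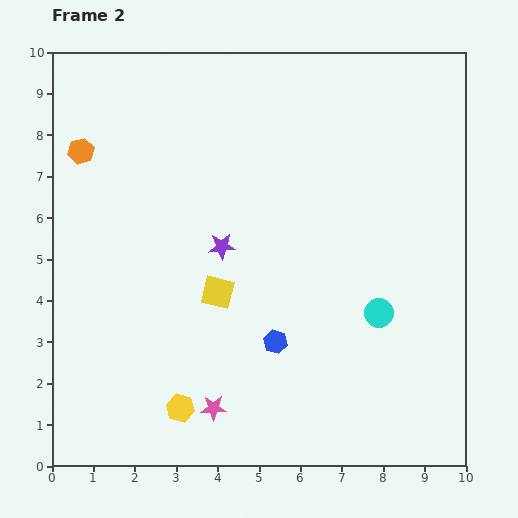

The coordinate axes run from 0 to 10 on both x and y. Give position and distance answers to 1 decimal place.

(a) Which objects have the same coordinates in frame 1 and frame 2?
the yellow hexagon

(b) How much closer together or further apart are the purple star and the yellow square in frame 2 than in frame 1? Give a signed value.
-1.0

Distance in frame 1: 2.1. Distance in frame 2: 1.1.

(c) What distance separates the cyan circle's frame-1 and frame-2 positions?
2.5

The cyan circle moved from (5.9, 2.2) to (7.9, 3.7), a distance of √(2.0² + 1.5²) ≈ 2.5.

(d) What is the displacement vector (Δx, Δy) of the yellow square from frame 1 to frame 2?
(-0.9, 0.6)

The yellow square was at (4.9, 3.6) in frame 1 and (4.0, 4.2) in frame 2.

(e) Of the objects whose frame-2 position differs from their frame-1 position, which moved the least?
the purple star

(moved 0.4)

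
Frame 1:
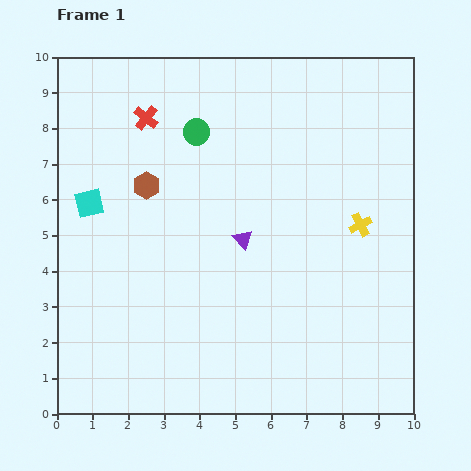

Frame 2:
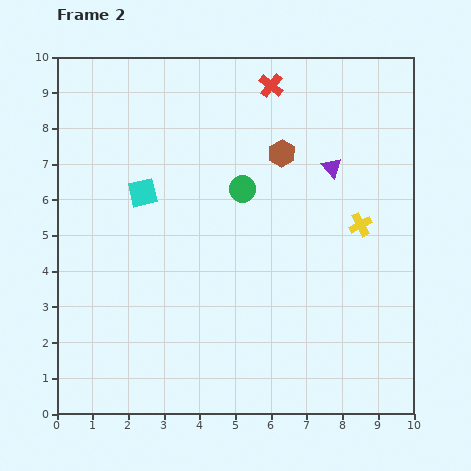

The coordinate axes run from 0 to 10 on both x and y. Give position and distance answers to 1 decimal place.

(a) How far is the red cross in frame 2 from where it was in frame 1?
3.6

The red cross moved from (2.5, 8.3) to (6.0, 9.2), a distance of √(3.5² + 0.9²) ≈ 3.6.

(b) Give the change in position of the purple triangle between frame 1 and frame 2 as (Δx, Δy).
(2.5, 2.0)

The purple triangle was at (5.2, 4.9) in frame 1 and (7.7, 6.9) in frame 2.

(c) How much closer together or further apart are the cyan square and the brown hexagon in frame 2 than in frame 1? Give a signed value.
+2.4

Distance in frame 1: 1.7. Distance in frame 2: 4.1.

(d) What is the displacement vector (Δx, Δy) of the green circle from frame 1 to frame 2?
(1.3, -1.6)

The green circle was at (3.9, 7.9) in frame 1 and (5.2, 6.3) in frame 2.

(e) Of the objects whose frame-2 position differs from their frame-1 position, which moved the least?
the cyan square

(moved 1.5)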